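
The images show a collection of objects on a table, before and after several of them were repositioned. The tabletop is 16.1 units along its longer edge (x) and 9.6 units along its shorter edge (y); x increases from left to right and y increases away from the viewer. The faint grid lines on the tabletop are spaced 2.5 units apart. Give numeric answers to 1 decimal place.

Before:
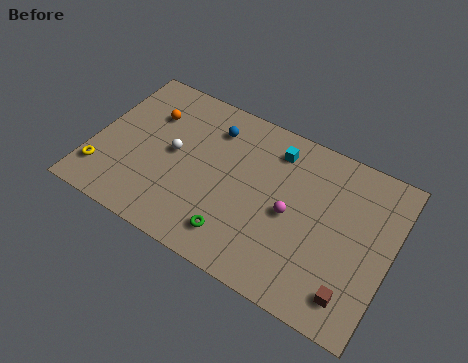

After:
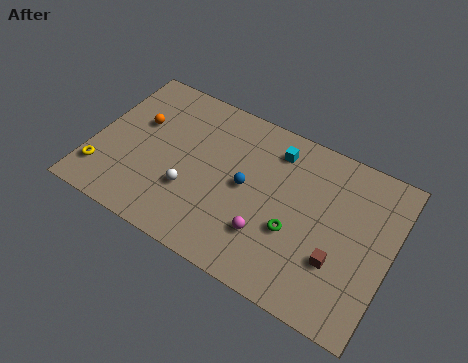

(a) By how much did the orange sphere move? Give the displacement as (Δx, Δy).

(-0.5, -0.8)

From the two frames, the orange sphere sits at roughly (2.7, 6.8) before and (2.2, 6.0) after.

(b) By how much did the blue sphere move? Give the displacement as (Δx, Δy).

(2.2, -2.6)

From the two frames, the blue sphere sits at roughly (6.1, 7.5) before and (8.3, 4.9) after.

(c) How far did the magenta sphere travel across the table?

2.1

From (10.8, 4.5) to (9.8, 2.7), the magenta sphere covered √(1.0² + 1.8²) ≈ 2.1 units.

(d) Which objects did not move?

the cyan cube and the yellow torus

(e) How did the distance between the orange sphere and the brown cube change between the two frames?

-1.2

Before: roughly 12.9 units apart; after: 11.7. That's 1.2 units closer together.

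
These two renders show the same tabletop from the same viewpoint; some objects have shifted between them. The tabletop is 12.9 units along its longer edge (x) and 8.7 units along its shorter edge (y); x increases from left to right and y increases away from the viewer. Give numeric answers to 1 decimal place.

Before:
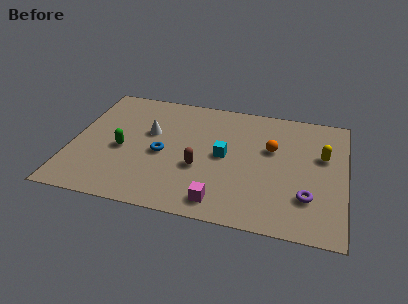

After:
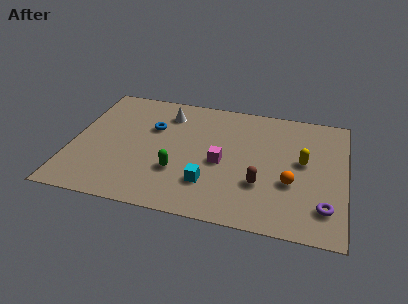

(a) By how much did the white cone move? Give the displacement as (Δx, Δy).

(0.7, 1.6)

The white cone started near (3.6, 5.3) and ended near (4.3, 6.9).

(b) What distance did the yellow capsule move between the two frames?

1.1

The yellow capsule was near (11.8, 5.4) before and (10.9, 4.8) after, so it travelled √(0.9² + 0.6²) ≈ 1.1 units.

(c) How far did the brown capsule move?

2.9

The brown capsule was near (6.1, 3.3) before and (9.0, 2.8) after, so it travelled √(2.9² + 0.5²) ≈ 2.9 units.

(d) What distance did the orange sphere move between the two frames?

2.4

From (9.4, 5.4) to (10.4, 3.2), the orange sphere covered √(1.0² + 2.2²) ≈ 2.4 units.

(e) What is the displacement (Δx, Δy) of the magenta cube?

(-0.1, 2.7)

From the two frames, the magenta cube sits at roughly (7.2, 1.2) before and (7.1, 3.9) after.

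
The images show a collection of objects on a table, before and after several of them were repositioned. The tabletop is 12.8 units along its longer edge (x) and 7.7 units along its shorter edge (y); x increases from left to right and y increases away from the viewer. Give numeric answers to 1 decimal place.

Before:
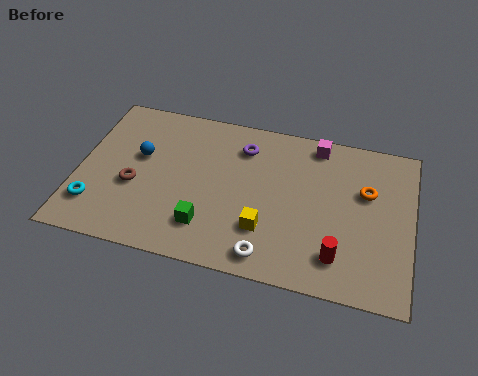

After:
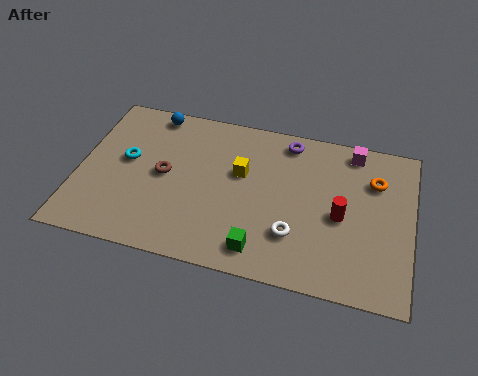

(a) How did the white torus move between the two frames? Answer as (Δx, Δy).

(0.9, 1.2)

The white torus was at about (7.5, 1.0) and moved to about (8.4, 2.2).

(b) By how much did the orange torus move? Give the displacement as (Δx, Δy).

(0.3, 0.6)

The orange torus started near (11.0, 4.9) and ended near (11.3, 5.5).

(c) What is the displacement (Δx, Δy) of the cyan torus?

(1.0, 2.5)

The cyan torus was at about (0.8, 1.8) and moved to about (1.8, 4.3).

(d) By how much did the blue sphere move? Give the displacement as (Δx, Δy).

(0.3, 2.3)

The blue sphere was at about (2.3, 4.6) and moved to about (2.6, 6.9).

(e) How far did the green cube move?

2.2

The green cube moved from about (5.1, 1.8) to (7.2, 1.2), a distance of √(2.1² + 0.6²) ≈ 2.2.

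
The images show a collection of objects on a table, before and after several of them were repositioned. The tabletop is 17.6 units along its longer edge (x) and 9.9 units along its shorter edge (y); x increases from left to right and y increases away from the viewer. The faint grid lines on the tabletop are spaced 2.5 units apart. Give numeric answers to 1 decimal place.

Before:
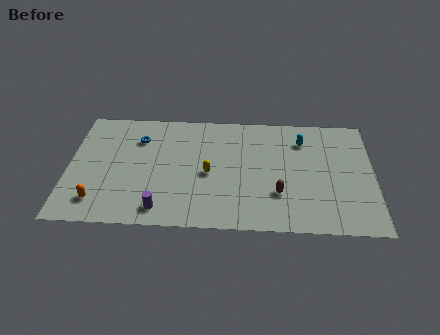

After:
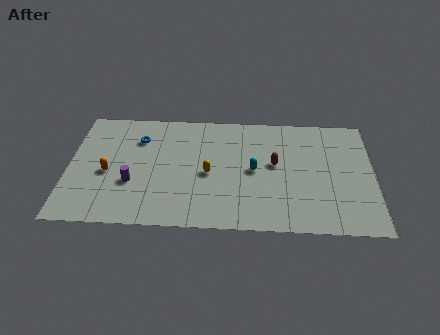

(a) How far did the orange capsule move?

2.5

From (1.8, 1.9) to (2.3, 4.3), the orange capsule covered √(0.5² + 2.4²) ≈ 2.5 units.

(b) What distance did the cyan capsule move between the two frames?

3.9

The cyan capsule was near (13.5, 7.6) before and (10.7, 4.9) after, so it travelled √(2.8² + 2.7²) ≈ 3.9 units.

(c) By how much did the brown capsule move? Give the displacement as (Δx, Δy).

(-0.2, 2.5)

From the two frames, the brown capsule sits at roughly (12.1, 3.0) before and (11.9, 5.5) after.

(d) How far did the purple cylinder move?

2.7

The purple cylinder was near (5.4, 1.4) before and (3.7, 3.5) after, so it travelled √(1.7² + 2.1²) ≈ 2.7 units.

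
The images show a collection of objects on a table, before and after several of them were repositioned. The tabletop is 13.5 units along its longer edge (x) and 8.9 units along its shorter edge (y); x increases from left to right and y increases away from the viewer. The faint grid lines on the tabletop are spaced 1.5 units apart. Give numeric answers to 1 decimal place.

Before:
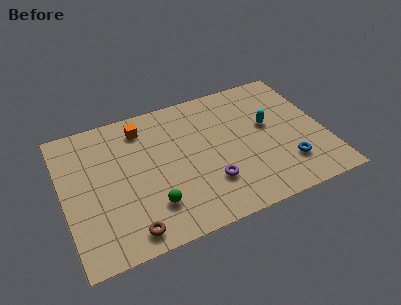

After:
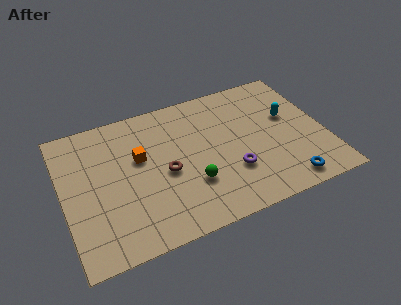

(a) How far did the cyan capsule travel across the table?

1.1

From (10.7, 5.1) to (11.8, 5.3), the cyan capsule covered √(1.1² + 0.2²) ≈ 1.1 units.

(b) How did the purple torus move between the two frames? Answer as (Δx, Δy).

(1.2, 0.3)

The purple torus was at about (7.3, 2.5) and moved to about (8.5, 2.8).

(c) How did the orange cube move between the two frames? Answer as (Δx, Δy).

(-0.3, -1.9)

From the two frames, the orange cube sits at roughly (4.3, 7.3) before and (4.0, 5.4) after.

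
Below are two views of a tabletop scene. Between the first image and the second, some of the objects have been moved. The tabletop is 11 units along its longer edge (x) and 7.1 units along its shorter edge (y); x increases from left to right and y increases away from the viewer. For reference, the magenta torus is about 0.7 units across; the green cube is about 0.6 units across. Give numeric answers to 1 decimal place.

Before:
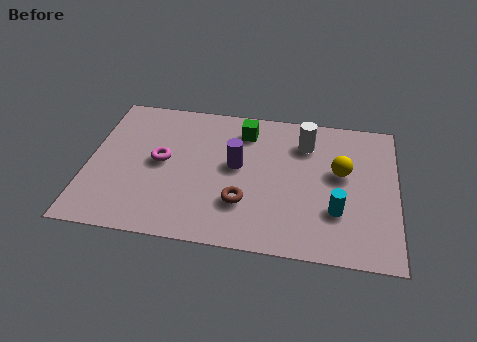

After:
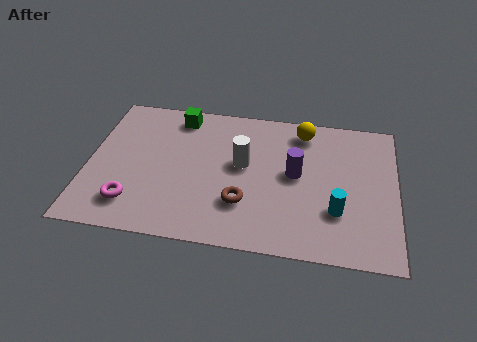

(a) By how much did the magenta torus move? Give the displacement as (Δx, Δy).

(-0.9, -2.2)

The magenta torus was at about (2.6, 3.7) and moved to about (1.7, 1.5).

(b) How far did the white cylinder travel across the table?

2.6

From (7.7, 5.4) to (5.5, 4.0), the white cylinder covered √(2.2² + 1.4²) ≈ 2.6 units.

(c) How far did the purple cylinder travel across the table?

2.1

The purple cylinder was near (5.3, 3.9) before and (7.4, 3.8) after, so it travelled √(2.1² + 0.1²) ≈ 2.1 units.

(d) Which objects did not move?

the cyan cylinder and the brown torus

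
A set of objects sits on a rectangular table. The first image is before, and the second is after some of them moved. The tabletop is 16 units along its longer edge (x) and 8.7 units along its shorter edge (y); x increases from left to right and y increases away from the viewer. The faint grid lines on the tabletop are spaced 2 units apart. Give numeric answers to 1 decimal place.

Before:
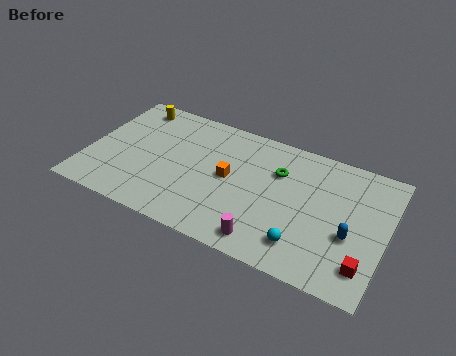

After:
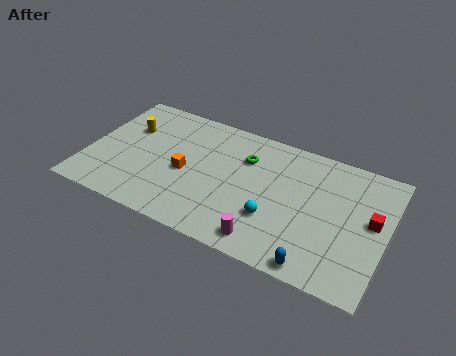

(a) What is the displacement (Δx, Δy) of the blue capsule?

(-1.5, -2.6)

From the two frames, the blue capsule sits at roughly (14.2, 3.4) before and (12.7, 0.8) after.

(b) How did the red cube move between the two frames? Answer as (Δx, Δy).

(0.1, 3.0)

The red cube was at about (15.1, 1.8) and moved to about (15.2, 4.8).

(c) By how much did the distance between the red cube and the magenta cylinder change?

+1.2

Before: roughly 5.1 units apart; after: 6.3. That's 1.2 units further apart.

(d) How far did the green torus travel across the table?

1.8

The green torus moved from about (10.1, 6.0) to (8.3, 6.2), a distance of √(1.8² + 0.2²) ≈ 1.8.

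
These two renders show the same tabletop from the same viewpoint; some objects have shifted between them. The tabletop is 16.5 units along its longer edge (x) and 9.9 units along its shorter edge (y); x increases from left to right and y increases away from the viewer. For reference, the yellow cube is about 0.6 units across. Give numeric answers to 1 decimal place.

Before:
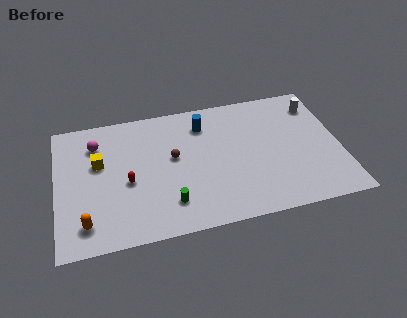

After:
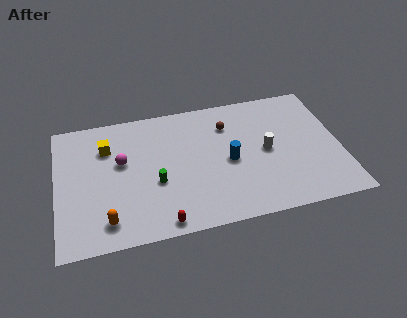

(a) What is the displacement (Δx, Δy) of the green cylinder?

(-0.7, 1.7)

From the two frames, the green cylinder sits at roughly (6.4, 2.2) before and (5.7, 3.9) after.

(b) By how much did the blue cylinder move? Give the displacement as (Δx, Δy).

(1.3, -3.2)

From the two frames, the blue cylinder sits at roughly (8.7, 7.8) before and (10.0, 4.6) after.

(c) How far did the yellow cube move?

1.2

From (2.5, 6.1) to (3.0, 7.2), the yellow cube covered √(0.5² + 1.1²) ≈ 1.2 units.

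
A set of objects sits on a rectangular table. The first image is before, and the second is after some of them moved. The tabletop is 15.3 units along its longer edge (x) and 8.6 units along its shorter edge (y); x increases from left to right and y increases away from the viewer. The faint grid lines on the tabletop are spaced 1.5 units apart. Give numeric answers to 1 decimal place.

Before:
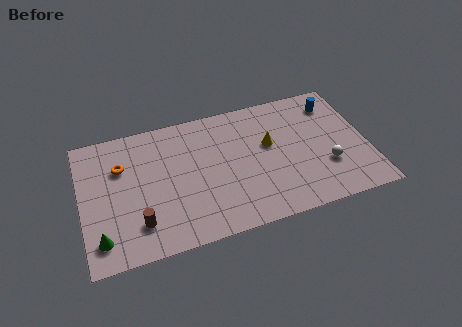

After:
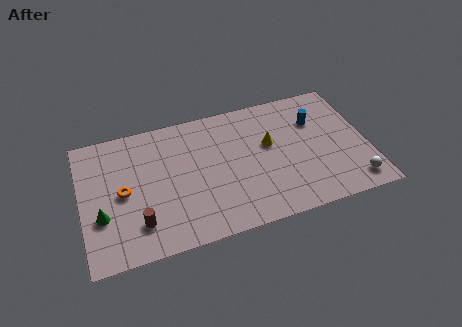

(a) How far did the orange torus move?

1.7

From (2.2, 5.9) to (2.2, 4.2), the orange torus covered √(0.0² + 1.7²) ≈ 1.7 units.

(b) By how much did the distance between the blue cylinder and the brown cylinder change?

-1.4

Before: roughly 12.0 units apart; after: 10.6. That's 1.4 units closer together.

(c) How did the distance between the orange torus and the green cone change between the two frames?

-2.8

The distance was about 4.5 in the first image and 1.7 in the second, so they moved 2.8 units closer together.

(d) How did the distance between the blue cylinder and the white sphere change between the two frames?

+0.8

Before: roughly 4.2 units apart; after: 5.0. That's 0.8 units further apart.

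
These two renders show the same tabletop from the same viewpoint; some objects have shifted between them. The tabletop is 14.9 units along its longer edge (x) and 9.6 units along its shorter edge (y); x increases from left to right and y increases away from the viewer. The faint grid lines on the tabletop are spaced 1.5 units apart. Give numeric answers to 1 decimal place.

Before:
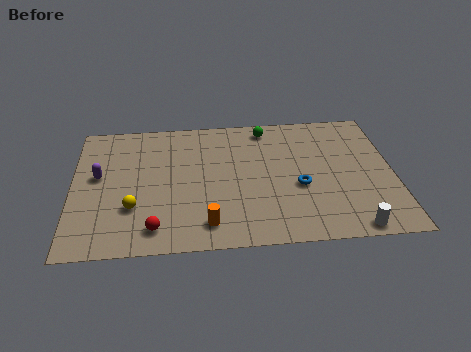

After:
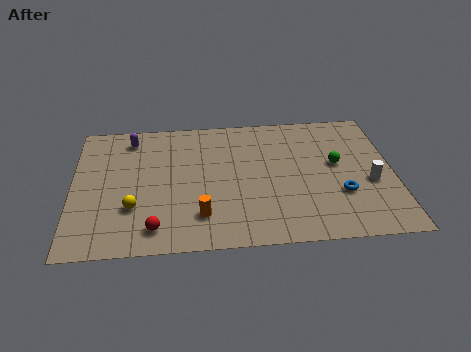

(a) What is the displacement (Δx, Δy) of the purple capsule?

(1.5, 2.7)

From the two frames, the purple capsule sits at roughly (1.2, 5.4) before and (2.7, 8.1) after.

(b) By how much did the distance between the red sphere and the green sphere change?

+0.7

The distance was about 8.7 in the first image and 9.4 in the second, so they moved 0.7 units further apart.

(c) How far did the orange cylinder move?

0.7

The orange cylinder moved from about (6.2, 1.6) to (5.9, 2.2), a distance of √(0.3² + 0.6²) ≈ 0.7.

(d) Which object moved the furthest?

the green sphere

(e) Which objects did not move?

the red sphere and the yellow sphere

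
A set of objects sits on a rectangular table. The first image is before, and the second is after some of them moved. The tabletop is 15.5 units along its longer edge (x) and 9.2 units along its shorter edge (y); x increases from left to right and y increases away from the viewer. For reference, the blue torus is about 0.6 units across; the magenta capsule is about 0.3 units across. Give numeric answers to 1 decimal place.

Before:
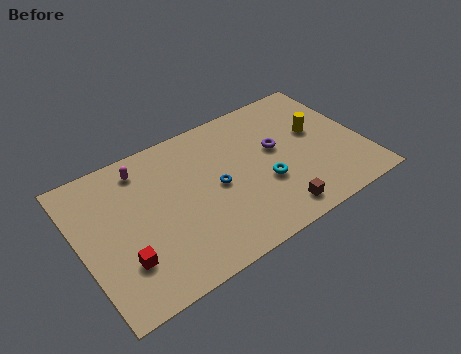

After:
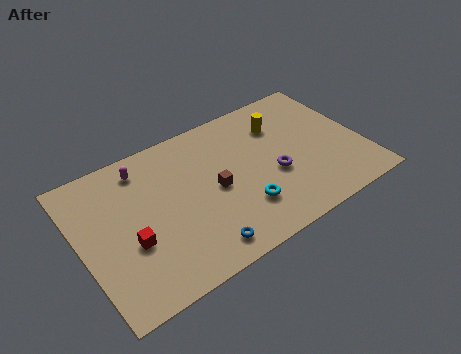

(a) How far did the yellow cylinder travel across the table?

2.3

The yellow cylinder moved from about (13.2, 5.4) to (11.4, 6.8), a distance of √(1.8² + 1.4²) ≈ 2.3.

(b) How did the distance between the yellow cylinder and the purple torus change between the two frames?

+0.9

Before: roughly 2.3 units apart; after: 3.2. That's 0.9 units further apart.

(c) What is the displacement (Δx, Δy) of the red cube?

(0.5, 0.9)

From the two frames, the red cube sits at roughly (2.0, 2.6) before and (2.5, 3.5) after.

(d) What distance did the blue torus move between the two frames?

3.5

From (7.4, 4.5) to (5.9, 1.3), the blue torus covered √(1.5² + 3.2²) ≈ 3.5 units.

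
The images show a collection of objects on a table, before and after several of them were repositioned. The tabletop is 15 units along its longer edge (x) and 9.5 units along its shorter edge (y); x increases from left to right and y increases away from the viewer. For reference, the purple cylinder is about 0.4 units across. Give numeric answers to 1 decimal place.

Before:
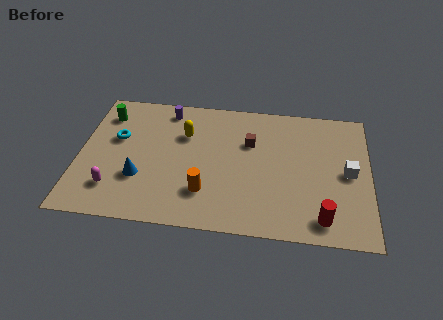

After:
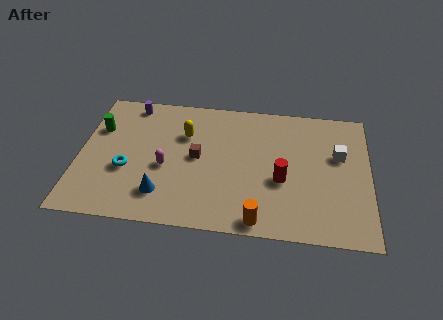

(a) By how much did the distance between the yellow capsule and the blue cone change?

+0.5

Before: roughly 4.0 units apart; after: 4.5. That's 0.5 units further apart.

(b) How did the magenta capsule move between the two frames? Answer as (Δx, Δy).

(2.6, 1.8)

From the two frames, the magenta capsule sits at roughly (1.9, 2.2) before and (4.5, 4.0) after.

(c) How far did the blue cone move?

1.6

The blue cone was near (3.2, 3.1) before and (4.4, 2.1) after, so it travelled √(1.2² + 1.0²) ≈ 1.6 units.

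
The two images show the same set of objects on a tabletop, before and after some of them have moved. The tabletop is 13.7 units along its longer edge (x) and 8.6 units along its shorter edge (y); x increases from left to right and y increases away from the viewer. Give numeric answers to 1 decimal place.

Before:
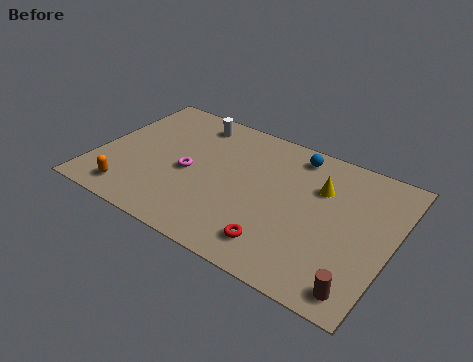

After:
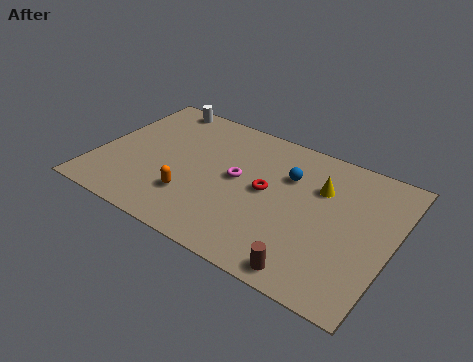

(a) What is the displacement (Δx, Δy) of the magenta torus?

(2.2, 0.7)

The magenta torus started near (4.3, 3.9) and ended near (6.5, 4.6).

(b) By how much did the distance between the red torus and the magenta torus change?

-3.7

Before: roughly 5.1 units apart; after: 1.4. That's 3.7 units closer together.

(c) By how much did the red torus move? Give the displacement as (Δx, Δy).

(-1.0, 2.9)

The red torus was at about (8.9, 1.6) and moved to about (7.9, 4.5).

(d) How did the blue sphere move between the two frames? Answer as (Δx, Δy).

(-0.1, -1.5)

From the two frames, the blue sphere sits at roughly (8.8, 7.4) before and (8.7, 5.9) after.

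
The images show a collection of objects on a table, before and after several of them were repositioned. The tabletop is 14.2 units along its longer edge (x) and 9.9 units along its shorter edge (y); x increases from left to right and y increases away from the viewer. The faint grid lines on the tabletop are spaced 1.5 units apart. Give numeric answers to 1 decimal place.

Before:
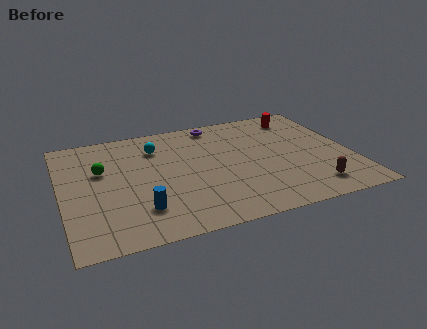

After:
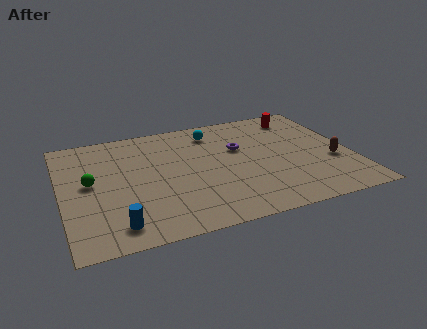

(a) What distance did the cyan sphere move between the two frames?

3.0

From (4.8, 7.5) to (7.7, 8.1), the cyan sphere covered √(2.9² + 0.6²) ≈ 3.0 units.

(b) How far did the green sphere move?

1.1

From (2.0, 6.2) to (1.4, 5.3), the green sphere covered √(0.6² + 0.9²) ≈ 1.1 units.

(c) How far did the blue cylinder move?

1.5

The blue cylinder was near (3.6, 2.4) before and (2.4, 1.5) after, so it travelled √(1.2² + 0.9²) ≈ 1.5 units.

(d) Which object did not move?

the red cylinder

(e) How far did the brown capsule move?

2.4

The brown capsule moved from about (11.9, 1.7) to (13.2, 3.7), a distance of √(1.3² + 2.0²) ≈ 2.4.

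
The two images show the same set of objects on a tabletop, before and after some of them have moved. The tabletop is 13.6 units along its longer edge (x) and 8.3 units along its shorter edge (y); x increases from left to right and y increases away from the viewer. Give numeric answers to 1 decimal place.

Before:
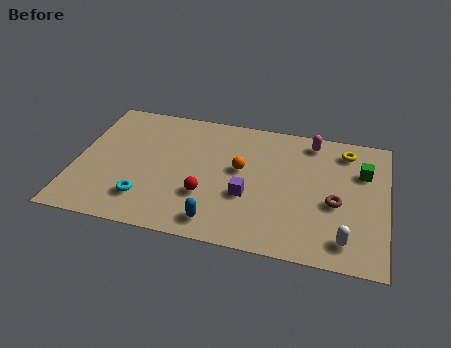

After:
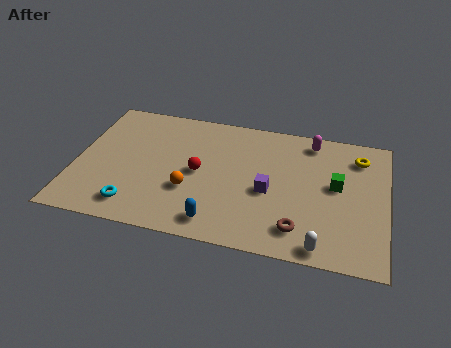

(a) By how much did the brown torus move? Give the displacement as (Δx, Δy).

(-1.5, -1.9)

The brown torus started near (11.4, 3.5) and ended near (9.9, 1.6).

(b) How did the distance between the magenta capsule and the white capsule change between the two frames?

+0.4

They were about 6.0 units apart before and 6.4 after — 0.4 units further apart.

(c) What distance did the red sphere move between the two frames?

1.5

The red sphere was near (5.8, 2.7) before and (5.4, 4.1) after, so it travelled √(0.4² + 1.4²) ≈ 1.5 units.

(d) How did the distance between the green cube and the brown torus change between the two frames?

+0.9

Before: roughly 2.5 units apart; after: 3.4. That's 0.9 units further apart.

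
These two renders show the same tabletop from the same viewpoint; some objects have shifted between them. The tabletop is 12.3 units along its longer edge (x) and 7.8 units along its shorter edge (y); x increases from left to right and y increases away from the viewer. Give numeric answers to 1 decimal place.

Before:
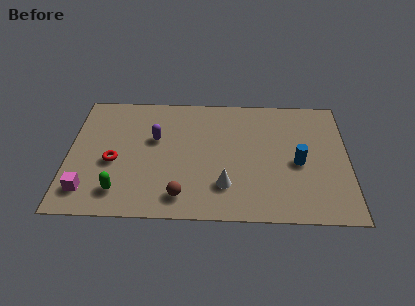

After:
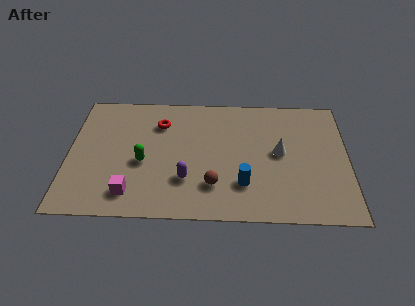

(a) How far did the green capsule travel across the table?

2.1

The green capsule was near (2.3, 1.5) before and (3.3, 3.3) after, so it travelled √(1.0² + 1.8²) ≈ 2.1 units.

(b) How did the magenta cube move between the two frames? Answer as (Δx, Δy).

(1.9, -0.1)

The magenta cube started near (0.9, 1.5) and ended near (2.8, 1.4).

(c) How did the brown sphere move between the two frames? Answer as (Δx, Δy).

(1.4, 0.7)

The brown sphere was at about (5.0, 1.3) and moved to about (6.4, 2.0).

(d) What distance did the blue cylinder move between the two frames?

2.8

The blue cylinder was near (10.1, 3.5) before and (7.7, 2.1) after, so it travelled √(2.4² + 1.4²) ≈ 2.8 units.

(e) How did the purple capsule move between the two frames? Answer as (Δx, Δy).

(1.4, -2.5)

From the two frames, the purple capsule sits at roughly (3.8, 4.8) before and (5.2, 2.3) after.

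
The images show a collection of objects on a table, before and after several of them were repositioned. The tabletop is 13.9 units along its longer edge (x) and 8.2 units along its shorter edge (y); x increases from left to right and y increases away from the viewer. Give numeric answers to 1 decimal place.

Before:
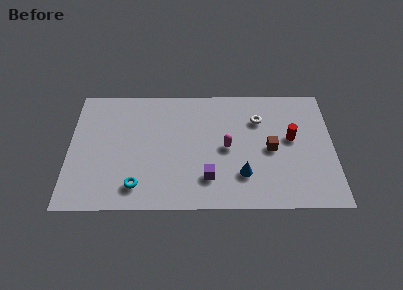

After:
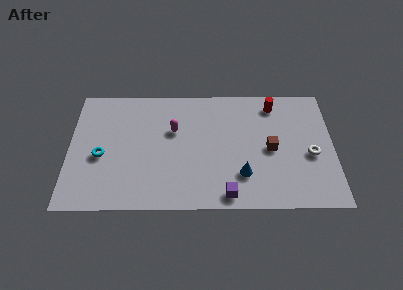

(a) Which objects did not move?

the brown cube and the blue cone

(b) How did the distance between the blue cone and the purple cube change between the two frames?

-0.3

The distance was about 1.8 in the first image and 1.5 in the second, so they moved 0.3 units closer together.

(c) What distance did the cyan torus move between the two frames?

2.8

The cyan torus was near (3.6, 1.5) before and (1.7, 3.5) after, so it travelled √(1.9² + 2.0²) ≈ 2.8 units.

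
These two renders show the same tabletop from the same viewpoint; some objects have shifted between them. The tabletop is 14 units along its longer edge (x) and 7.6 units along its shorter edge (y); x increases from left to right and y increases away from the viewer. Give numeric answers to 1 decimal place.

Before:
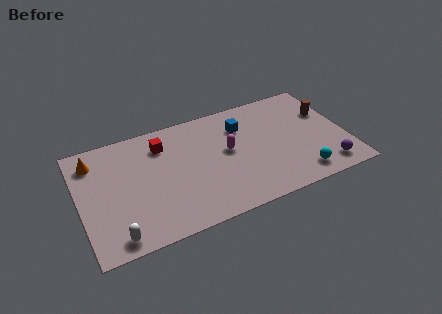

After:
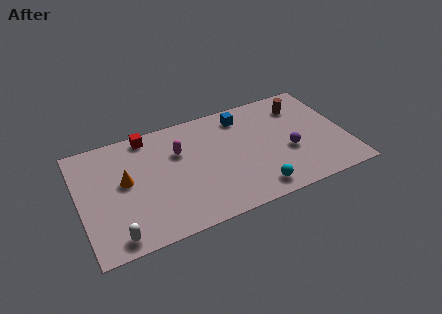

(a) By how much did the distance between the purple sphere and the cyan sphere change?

+1.4

They were about 1.4 units apart before and 2.8 after — 1.4 units further apart.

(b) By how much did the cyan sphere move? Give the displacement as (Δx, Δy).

(-2.4, -0.1)

The cyan sphere was at about (11.3, 1.2) and moved to about (8.9, 1.1).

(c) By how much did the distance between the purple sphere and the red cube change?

-1.4

They were about 9.5 units apart before and 8.1 after — 1.4 units closer together.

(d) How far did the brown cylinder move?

1.6

The brown cylinder moved from about (13.2, 5.0) to (11.9, 5.9), a distance of √(1.3² + 0.9²) ≈ 1.6.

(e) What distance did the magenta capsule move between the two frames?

2.7

The magenta capsule moved from about (7.8, 4.2) to (5.3, 5.1), a distance of √(2.5² + 0.9²) ≈ 2.7.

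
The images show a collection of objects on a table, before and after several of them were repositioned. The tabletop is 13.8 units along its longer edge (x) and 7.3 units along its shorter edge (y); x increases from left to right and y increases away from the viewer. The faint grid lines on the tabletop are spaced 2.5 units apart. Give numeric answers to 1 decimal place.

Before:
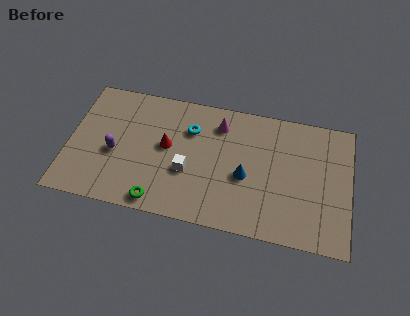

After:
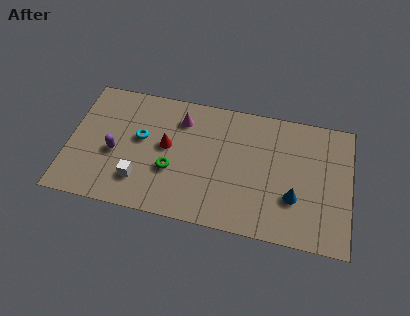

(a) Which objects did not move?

the red cone and the purple capsule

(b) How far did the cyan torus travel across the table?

2.6

From (5.9, 5.2) to (3.5, 4.2), the cyan torus covered √(2.4² + 1.0²) ≈ 2.6 units.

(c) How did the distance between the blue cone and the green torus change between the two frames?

+1.3

Before: roughly 4.7 units apart; after: 6.0. That's 1.3 units further apart.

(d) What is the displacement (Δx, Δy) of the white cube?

(-2.3, -1.0)

From the two frames, the white cube sits at roughly (5.9, 2.8) before and (3.6, 1.8) after.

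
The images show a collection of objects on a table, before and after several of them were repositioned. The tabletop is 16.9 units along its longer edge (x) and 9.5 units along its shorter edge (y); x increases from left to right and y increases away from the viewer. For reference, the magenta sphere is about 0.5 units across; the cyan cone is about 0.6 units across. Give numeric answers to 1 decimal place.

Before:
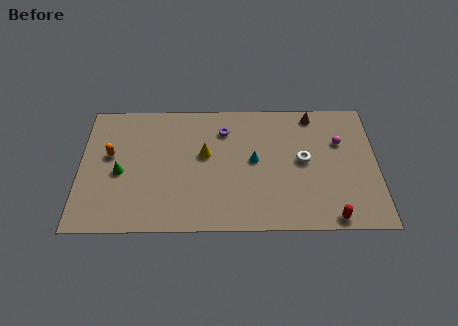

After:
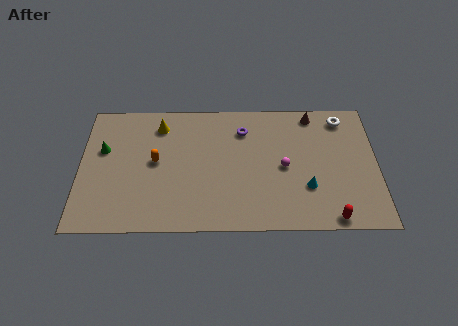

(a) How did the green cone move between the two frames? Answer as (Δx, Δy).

(-1.0, 1.7)

The green cone was at about (2.3, 4.2) and moved to about (1.3, 5.9).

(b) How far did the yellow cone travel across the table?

3.4

The yellow cone was near (7.1, 5.5) before and (4.5, 7.7) after, so it travelled √(2.6² + 2.2²) ≈ 3.4 units.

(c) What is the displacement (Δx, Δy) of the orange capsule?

(2.6, -0.5)

From the two frames, the orange capsule sits at roughly (1.7, 5.5) before and (4.3, 5.0) after.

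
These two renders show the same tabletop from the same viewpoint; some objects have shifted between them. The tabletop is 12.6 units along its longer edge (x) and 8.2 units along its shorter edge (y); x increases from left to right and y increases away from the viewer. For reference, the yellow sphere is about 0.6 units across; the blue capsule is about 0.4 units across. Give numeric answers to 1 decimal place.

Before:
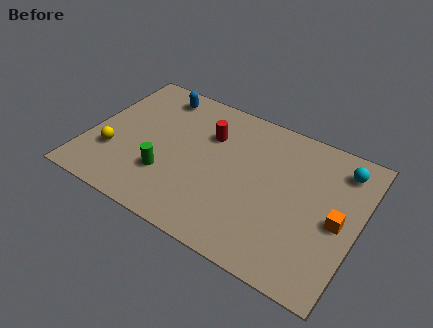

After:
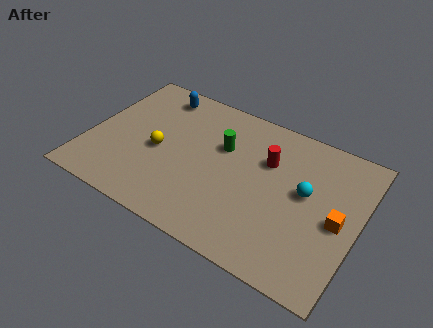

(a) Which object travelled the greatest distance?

the green cylinder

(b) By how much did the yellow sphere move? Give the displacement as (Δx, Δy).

(2.0, 1.1)

The yellow sphere was at about (1.3, 2.6) and moved to about (3.3, 3.7).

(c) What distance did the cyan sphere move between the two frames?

2.5

From (11.5, 6.7) to (10.1, 4.6), the cyan sphere covered √(1.4² + 2.1²) ≈ 2.5 units.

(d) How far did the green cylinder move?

3.6

The green cylinder moved from about (3.9, 2.5) to (6.1, 5.3), a distance of √(2.2² + 2.8²) ≈ 3.6.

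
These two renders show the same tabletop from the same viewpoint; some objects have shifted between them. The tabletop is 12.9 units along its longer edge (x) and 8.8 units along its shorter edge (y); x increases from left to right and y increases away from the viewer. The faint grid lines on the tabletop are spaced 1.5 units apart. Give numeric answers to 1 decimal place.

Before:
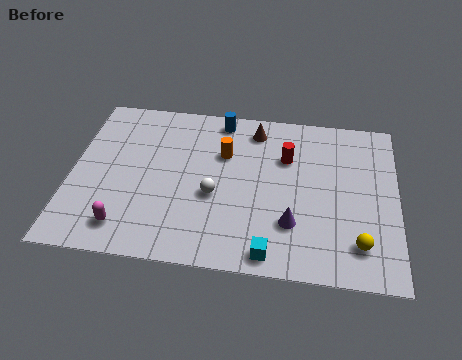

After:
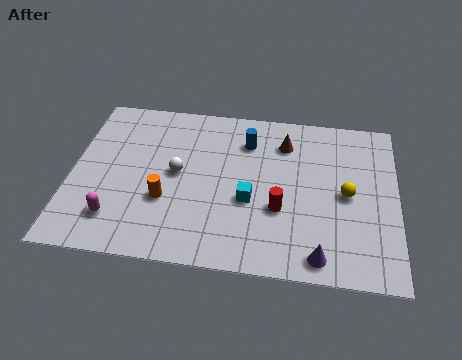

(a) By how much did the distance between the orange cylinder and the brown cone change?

+4.0

Before: roughly 1.9 units apart; after: 5.9. That's 4.0 units further apart.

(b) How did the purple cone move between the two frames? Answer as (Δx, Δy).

(1.1, -1.5)

The purple cone started near (8.8, 2.5) and ended near (9.9, 1.0).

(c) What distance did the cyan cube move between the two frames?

2.8

The cyan cube moved from about (8.0, 0.9) to (7.1, 3.5), a distance of √(0.9² + 2.6²) ≈ 2.8.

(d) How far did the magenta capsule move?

0.6

The magenta capsule was near (2.3, 1.5) before and (1.9, 1.9) after, so it travelled √(0.4² + 0.4²) ≈ 0.6 units.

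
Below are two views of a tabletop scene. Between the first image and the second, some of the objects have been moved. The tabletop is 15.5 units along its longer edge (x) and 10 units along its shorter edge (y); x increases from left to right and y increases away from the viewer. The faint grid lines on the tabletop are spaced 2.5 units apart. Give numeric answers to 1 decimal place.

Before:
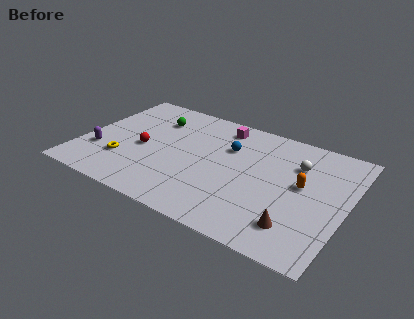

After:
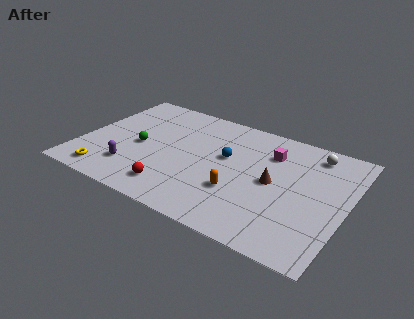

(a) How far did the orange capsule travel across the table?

4.0

From (12.9, 5.5) to (9.5, 3.3), the orange capsule covered √(3.4² + 2.2²) ≈ 4.0 units.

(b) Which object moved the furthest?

the orange capsule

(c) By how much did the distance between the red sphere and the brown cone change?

-3.4

The distance was about 9.7 in the first image and 6.3 in the second, so they moved 3.4 units closer together.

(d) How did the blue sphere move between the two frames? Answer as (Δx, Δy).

(0.0, -0.9)

From the two frames, the blue sphere sits at roughly (8.4, 6.8) before and (8.4, 5.9) after.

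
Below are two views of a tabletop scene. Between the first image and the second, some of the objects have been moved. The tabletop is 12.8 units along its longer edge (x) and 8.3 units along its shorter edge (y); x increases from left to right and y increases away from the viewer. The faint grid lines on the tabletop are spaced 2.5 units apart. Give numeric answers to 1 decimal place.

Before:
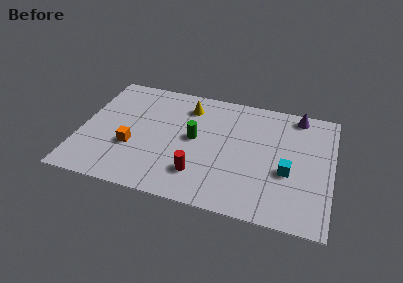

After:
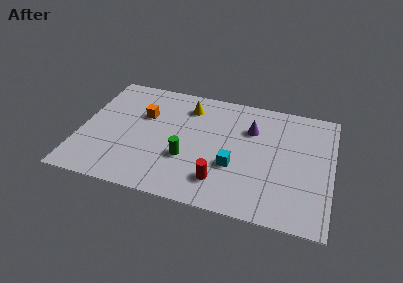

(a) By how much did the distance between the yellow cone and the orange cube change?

-1.9

They were about 4.4 units apart before and 2.5 after — 1.9 units closer together.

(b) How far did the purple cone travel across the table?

2.8

The purple cone was near (10.9, 7.4) before and (8.6, 5.8) after, so it travelled √(2.3² + 1.6²) ≈ 2.8 units.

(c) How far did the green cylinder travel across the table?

1.5

From (5.8, 4.4) to (5.5, 2.9), the green cylinder covered √(0.3² + 1.5²) ≈ 1.5 units.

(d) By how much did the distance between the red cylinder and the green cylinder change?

-0.3

Before: roughly 2.4 units apart; after: 2.1. That's 0.3 units closer together.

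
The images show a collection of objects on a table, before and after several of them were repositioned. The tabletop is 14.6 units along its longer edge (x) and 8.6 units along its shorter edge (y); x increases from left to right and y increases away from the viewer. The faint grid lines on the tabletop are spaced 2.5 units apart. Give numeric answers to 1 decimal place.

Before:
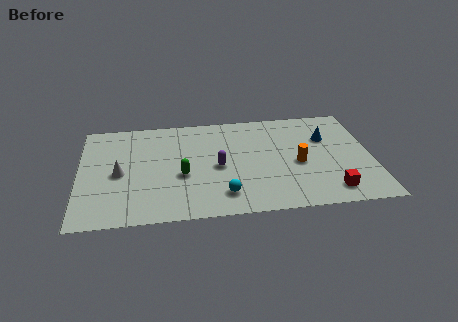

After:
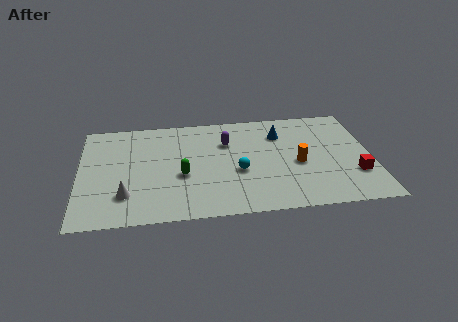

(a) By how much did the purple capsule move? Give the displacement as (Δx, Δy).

(0.5, 2.0)

The purple capsule started near (6.9, 4.0) and ended near (7.4, 6.0).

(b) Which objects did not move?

the green capsule and the orange cylinder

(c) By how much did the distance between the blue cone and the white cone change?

-1.7

They were about 10.6 units apart before and 8.9 after — 1.7 units closer together.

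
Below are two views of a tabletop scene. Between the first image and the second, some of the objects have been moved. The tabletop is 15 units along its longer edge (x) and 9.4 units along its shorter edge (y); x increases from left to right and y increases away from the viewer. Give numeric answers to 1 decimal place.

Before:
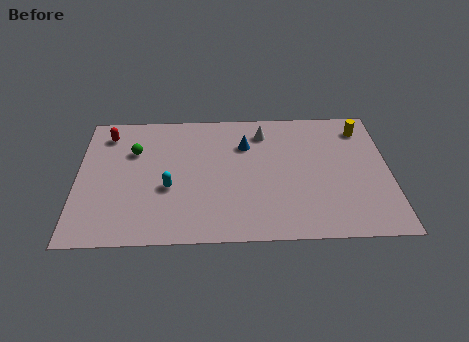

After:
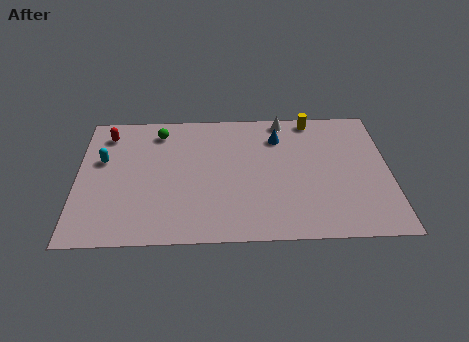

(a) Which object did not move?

the red capsule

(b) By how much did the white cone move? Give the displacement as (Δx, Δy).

(1.0, 0.9)

From the two frames, the white cone sits at roughly (9.0, 7.6) before and (10.0, 8.5) after.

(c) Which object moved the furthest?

the cyan capsule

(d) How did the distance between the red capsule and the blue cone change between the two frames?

+1.5

The distance was about 6.8 in the first image and 8.3 in the second, so they moved 1.5 units further apart.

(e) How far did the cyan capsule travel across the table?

3.8

The cyan capsule was near (4.4, 3.7) before and (1.2, 5.8) after, so it travelled √(3.2² + 2.1²) ≈ 3.8 units.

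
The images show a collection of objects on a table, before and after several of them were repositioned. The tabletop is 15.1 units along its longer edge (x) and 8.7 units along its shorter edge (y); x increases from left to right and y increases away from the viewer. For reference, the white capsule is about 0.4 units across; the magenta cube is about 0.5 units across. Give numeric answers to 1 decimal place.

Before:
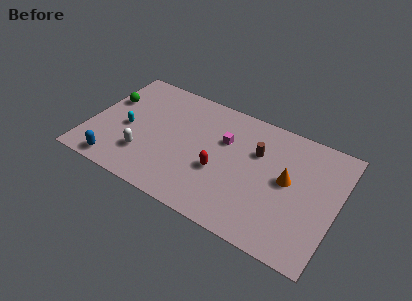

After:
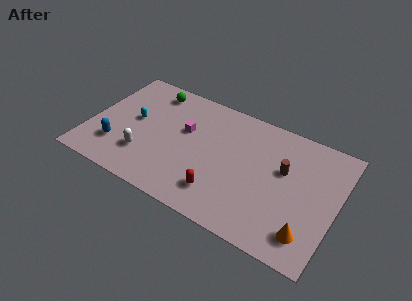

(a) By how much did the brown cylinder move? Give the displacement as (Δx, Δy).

(1.7, -0.5)

The brown cylinder started near (10.1, 5.8) and ended near (11.8, 5.3).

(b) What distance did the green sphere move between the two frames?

3.0

The green sphere moved from about (0.9, 5.6) to (3.3, 7.4), a distance of √(2.4² + 1.8²) ≈ 3.0.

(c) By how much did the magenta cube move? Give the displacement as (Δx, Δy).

(-2.4, -0.4)

The magenta cube was at about (8.1, 5.7) and moved to about (5.7, 5.3).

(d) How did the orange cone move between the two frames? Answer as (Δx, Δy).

(1.6, -3.0)

The orange cone started near (12.1, 4.7) and ended near (13.7, 1.7).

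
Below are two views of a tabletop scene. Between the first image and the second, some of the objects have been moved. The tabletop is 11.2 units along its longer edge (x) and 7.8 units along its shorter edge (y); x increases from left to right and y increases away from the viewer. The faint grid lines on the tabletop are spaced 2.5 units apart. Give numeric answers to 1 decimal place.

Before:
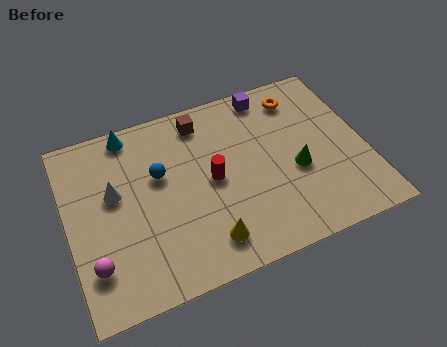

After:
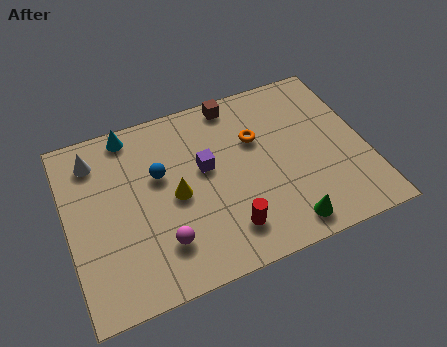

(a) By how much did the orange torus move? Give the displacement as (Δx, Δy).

(-1.8, -1.3)

The orange torus started near (9.0, 6.4) and ended near (7.2, 5.1).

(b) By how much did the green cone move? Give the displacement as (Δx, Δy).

(-0.7, -2.2)

The green cone was at about (8.5, 3.2) and moved to about (7.8, 1.0).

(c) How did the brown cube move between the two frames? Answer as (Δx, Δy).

(1.3, 0.4)

From the two frames, the brown cube sits at roughly (5.3, 6.6) before and (6.6, 7.0) after.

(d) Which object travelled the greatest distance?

the purple cube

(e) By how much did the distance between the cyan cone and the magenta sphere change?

-0.3

They were about 5.4 units apart before and 5.1 after — 0.3 units closer together.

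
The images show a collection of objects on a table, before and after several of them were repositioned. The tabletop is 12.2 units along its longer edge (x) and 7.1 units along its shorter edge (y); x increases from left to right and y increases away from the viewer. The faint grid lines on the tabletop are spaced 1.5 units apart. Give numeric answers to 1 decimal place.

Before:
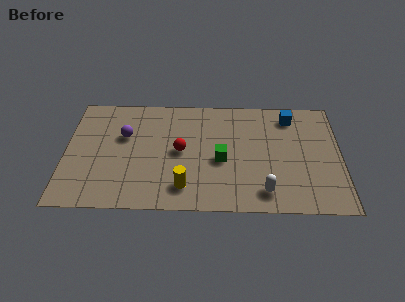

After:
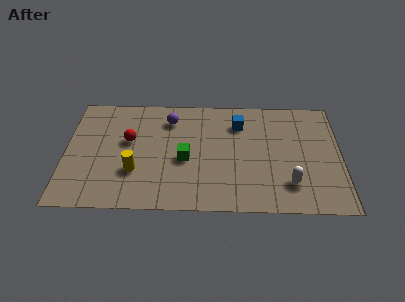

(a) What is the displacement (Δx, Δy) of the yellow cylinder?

(-2.2, 0.9)

From the two frames, the yellow cylinder sits at roughly (5.3, 1.4) before and (3.1, 2.3) after.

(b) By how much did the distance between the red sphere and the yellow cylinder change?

-0.3

They were about 2.2 units apart before and 1.9 after — 0.3 units closer together.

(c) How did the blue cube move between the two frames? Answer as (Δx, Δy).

(-2.3, -0.5)

The blue cube was at about (10.0, 5.9) and moved to about (7.7, 5.4).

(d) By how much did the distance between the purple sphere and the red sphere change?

-0.4

They were about 2.7 units apart before and 2.3 after — 0.4 units closer together.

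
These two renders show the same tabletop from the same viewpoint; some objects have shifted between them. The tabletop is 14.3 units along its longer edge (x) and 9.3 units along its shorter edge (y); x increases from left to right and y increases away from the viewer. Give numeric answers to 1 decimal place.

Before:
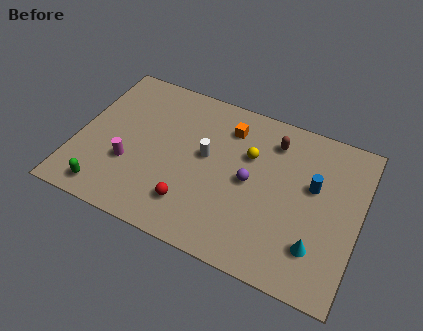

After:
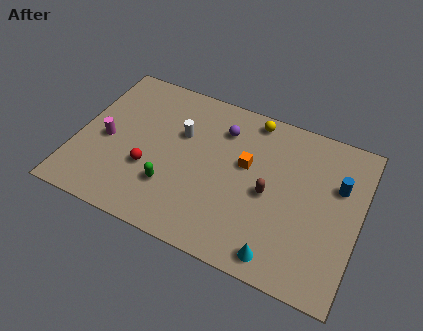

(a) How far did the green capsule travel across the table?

3.4

The green capsule was near (1.9, 1.2) before and (5.0, 2.7) after, so it travelled √(3.1² + 1.5²) ≈ 3.4 units.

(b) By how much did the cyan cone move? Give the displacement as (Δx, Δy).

(-1.7, -1.2)

The cyan cone started near (12.4, 2.3) and ended near (10.7, 1.1).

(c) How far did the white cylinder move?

1.6

The white cylinder was near (6.5, 5.2) before and (5.1, 6.0) after, so it travelled √(1.4² + 0.8²) ≈ 1.6 units.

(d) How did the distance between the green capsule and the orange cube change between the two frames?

-3.7

Before: roughly 8.2 units apart; after: 4.5. That's 3.7 units closer together.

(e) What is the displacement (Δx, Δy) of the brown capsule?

(0.1, -3.1)

From the two frames, the brown capsule sits at roughly (9.7, 7.4) before and (9.8, 4.3) after.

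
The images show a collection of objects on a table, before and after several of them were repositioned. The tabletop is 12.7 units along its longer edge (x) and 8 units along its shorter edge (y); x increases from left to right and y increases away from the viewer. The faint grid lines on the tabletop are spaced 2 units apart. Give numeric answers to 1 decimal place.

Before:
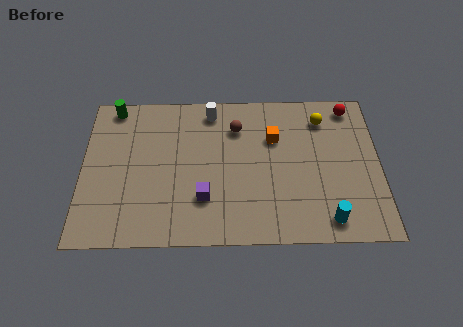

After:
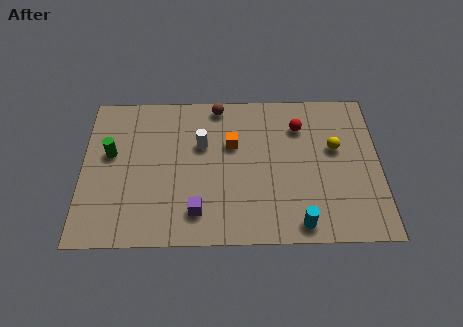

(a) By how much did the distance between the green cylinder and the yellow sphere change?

+0.6

Before: roughly 9.0 units apart; after: 9.6. That's 0.6 units further apart.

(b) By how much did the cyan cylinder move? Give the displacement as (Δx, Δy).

(-1.2, -0.2)

The cyan cylinder started near (10.4, 1.1) and ended near (9.2, 0.9).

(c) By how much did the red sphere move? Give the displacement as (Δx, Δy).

(-2.2, -1.0)

The red sphere started near (11.5, 7.0) and ended near (9.3, 6.0).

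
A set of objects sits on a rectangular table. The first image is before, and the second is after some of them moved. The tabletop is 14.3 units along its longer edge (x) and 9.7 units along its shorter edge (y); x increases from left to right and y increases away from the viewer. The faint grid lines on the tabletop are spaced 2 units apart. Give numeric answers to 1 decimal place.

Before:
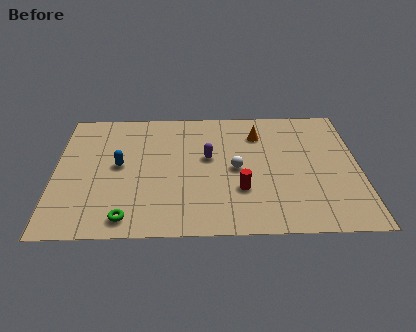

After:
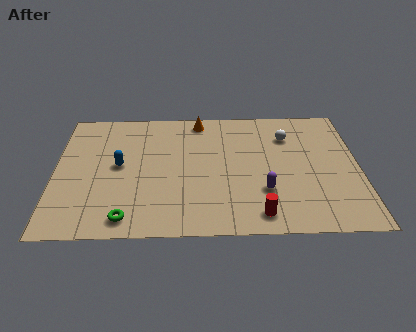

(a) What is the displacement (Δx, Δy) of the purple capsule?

(2.6, -2.6)

The purple capsule started near (7.2, 5.6) and ended near (9.8, 3.0).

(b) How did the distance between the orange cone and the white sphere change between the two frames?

+1.5

They were about 2.9 units apart before and 4.4 after — 1.5 units further apart.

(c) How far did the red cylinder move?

2.0

From (8.7, 3.1) to (9.5, 1.3), the red cylinder covered √(0.8² + 1.8²) ≈ 2.0 units.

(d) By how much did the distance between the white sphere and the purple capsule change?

+2.8

They were about 1.6 units apart before and 4.4 after — 2.8 units further apart.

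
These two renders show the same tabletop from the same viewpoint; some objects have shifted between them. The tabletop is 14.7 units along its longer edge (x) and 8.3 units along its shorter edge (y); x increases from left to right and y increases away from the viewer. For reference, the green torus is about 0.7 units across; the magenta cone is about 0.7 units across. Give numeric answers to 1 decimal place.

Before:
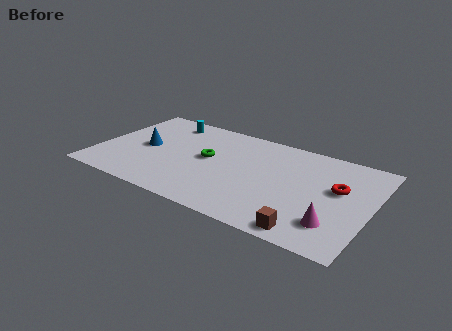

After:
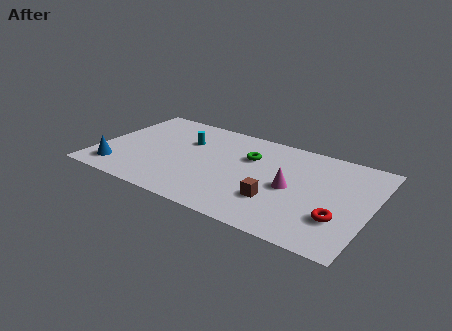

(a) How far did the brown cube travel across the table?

2.5

The brown cube moved from about (11.8, 0.9) to (9.9, 2.5), a distance of √(1.9² + 1.6²) ≈ 2.5.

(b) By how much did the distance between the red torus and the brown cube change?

-0.8

They were about 4.1 units apart before and 3.3 after — 0.8 units closer together.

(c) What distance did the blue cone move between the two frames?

2.8

The blue cone moved from about (2.5, 4.1) to (1.4, 1.5), a distance of √(1.1² + 2.6²) ≈ 2.8.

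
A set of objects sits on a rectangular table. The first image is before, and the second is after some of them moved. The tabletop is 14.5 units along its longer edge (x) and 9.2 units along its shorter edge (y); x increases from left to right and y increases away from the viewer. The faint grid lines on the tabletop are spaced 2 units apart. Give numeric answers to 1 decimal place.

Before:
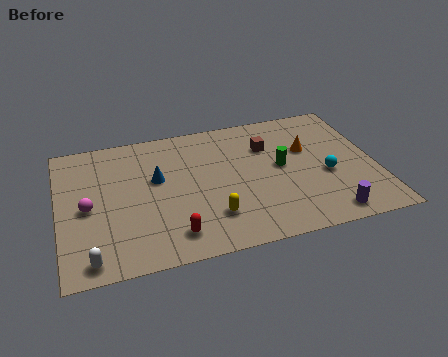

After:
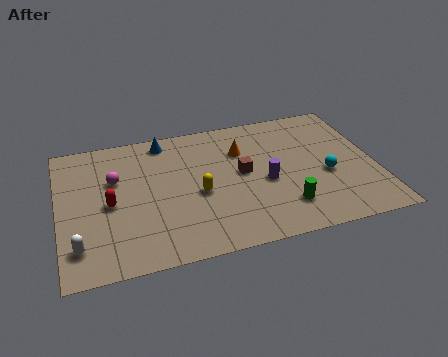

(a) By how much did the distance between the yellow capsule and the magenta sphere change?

-1.7

They were about 5.9 units apart before and 4.2 after — 1.7 units closer together.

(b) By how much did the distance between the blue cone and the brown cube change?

-0.6

They were about 5.3 units apart before and 4.7 after — 0.6 units closer together.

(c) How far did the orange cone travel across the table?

3.1

The orange cone moved from about (11.5, 5.8) to (8.5, 6.5), a distance of √(3.0² + 0.7²) ≈ 3.1.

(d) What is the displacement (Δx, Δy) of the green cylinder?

(-0.1, -2.8)

The green cylinder started near (10.2, 4.9) and ended near (10.1, 2.1).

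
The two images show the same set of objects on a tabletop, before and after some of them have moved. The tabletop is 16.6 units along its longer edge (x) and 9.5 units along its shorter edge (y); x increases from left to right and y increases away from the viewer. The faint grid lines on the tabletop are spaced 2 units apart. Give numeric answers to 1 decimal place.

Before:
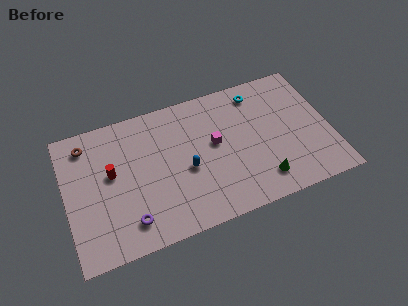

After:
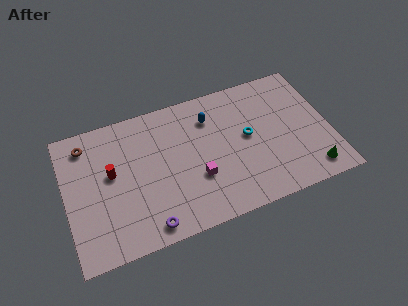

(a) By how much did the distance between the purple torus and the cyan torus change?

-2.9

Before: roughly 10.7 units apart; after: 7.8. That's 2.9 units closer together.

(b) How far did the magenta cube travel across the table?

2.4

The magenta cube moved from about (9.4, 5.3) to (8.1, 3.3), a distance of √(1.3² + 2.0²) ≈ 2.4.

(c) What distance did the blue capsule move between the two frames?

3.6

From (7.5, 4.1) to (9.3, 7.2), the blue capsule covered √(1.8² + 3.1²) ≈ 3.6 units.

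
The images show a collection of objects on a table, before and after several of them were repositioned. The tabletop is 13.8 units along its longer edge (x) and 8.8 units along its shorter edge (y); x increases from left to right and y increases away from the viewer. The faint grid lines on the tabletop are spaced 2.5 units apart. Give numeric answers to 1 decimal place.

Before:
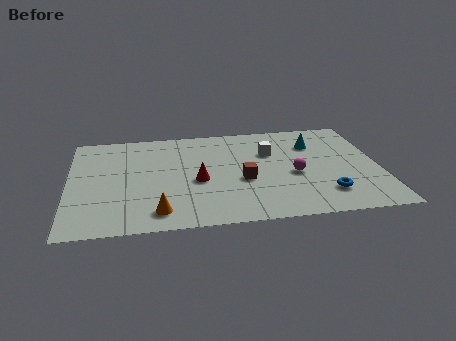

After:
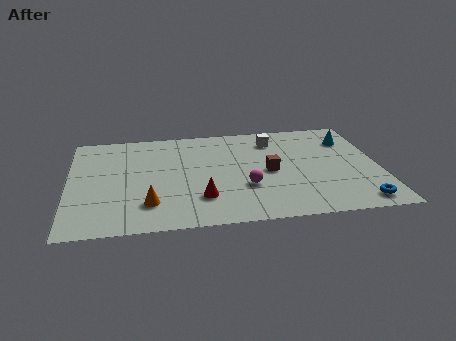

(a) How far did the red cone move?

1.5

The red cone moved from about (5.7, 3.8) to (5.8, 2.3), a distance of √(0.1² + 1.5²) ≈ 1.5.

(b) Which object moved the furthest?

the magenta sphere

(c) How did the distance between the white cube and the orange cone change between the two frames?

+0.7

They were about 6.8 units apart before and 7.5 after — 0.7 units further apart.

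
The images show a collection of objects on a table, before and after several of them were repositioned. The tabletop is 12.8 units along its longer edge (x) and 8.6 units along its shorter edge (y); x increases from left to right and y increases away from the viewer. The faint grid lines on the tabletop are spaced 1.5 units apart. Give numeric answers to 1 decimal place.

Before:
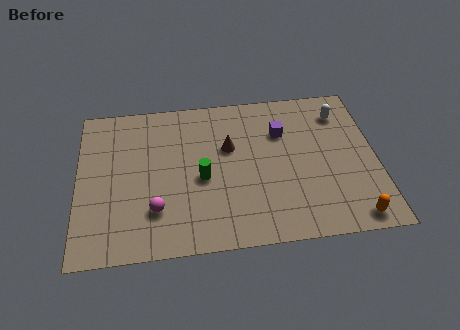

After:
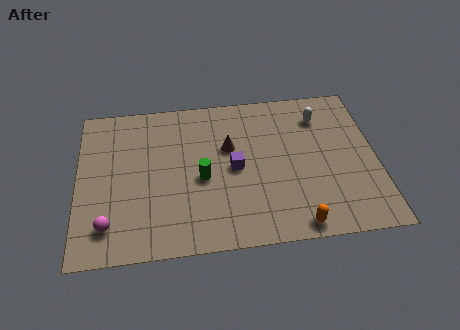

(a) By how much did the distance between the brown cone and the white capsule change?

-0.9

They were about 5.1 units apart before and 4.2 after — 0.9 units closer together.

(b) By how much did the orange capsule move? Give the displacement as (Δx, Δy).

(-2.4, -0.1)

From the two frames, the orange capsule sits at roughly (11.6, 0.9) before and (9.2, 0.8) after.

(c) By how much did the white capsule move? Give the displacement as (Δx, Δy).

(-0.9, -0.1)

From the two frames, the white capsule sits at roughly (11.4, 6.8) before and (10.5, 6.7) after.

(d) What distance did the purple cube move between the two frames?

2.8

The purple cube was near (8.8, 6.0) before and (6.7, 4.2) after, so it travelled √(2.1² + 1.8²) ≈ 2.8 units.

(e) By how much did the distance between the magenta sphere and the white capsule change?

+1.2

The distance was about 9.3 in the first image and 10.5 in the second, so they moved 1.2 units further apart.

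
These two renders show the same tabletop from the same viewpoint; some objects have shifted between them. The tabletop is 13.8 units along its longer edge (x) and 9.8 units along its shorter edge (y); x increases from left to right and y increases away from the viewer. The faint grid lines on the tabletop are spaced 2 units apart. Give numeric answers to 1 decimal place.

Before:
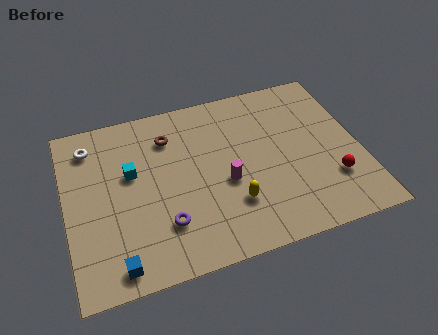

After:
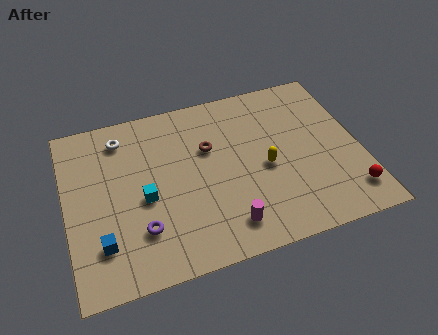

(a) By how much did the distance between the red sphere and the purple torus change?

+1.8

The distance was about 7.9 in the first image and 9.7 in the second, so they moved 1.8 units further apart.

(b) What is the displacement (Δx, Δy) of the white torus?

(1.5, 0.1)

The white torus started near (1.3, 8.0) and ended near (2.8, 8.1).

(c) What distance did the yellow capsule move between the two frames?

2.3

The yellow capsule was near (7.6, 2.8) before and (9.3, 4.4) after, so it travelled √(1.7² + 1.6²) ≈ 2.3 units.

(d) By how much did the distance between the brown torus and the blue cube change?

-0.4

The distance was about 7.0 in the first image and 6.6 in the second, so they moved 0.4 units closer together.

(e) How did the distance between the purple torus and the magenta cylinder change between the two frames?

+0.6

The distance was about 3.4 in the first image and 4.0 in the second, so they moved 0.6 units further apart.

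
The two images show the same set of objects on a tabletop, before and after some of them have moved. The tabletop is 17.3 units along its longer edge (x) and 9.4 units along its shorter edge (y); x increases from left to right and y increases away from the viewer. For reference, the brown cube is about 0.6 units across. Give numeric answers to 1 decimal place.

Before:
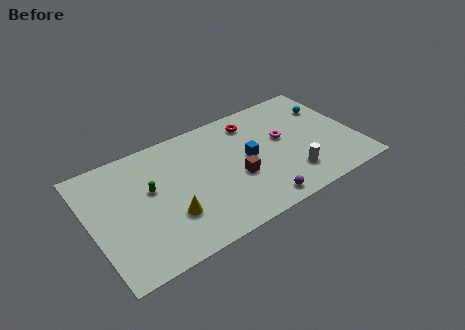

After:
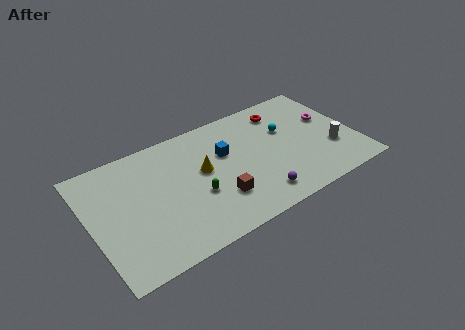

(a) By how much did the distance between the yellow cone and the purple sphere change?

-1.0

Before: roughly 5.8 units apart; after: 4.8. That's 1.0 units closer together.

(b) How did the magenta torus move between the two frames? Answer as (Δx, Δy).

(3.2, 0.3)

The magenta torus was at about (12.7, 5.4) and moved to about (15.9, 5.7).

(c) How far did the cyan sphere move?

3.1

The cyan sphere was near (16.0, 6.7) before and (13.0, 6.0) after, so it travelled √(3.0² + 0.7²) ≈ 3.1 units.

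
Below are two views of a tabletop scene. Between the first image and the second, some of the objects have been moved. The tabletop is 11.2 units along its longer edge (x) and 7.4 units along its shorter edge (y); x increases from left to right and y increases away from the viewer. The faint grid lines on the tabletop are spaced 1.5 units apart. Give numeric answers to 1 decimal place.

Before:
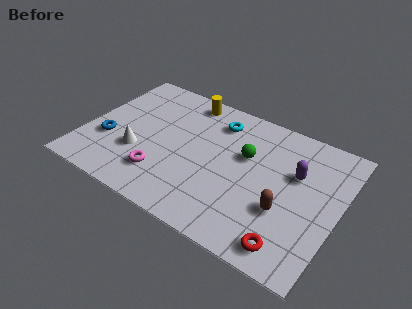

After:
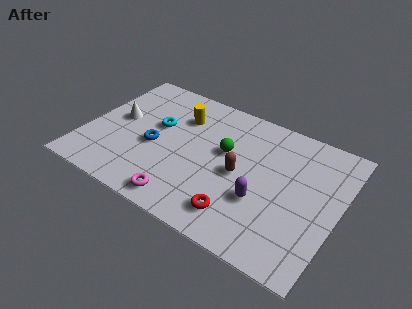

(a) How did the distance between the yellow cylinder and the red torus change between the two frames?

-2.6

They were about 7.8 units apart before and 5.2 after — 2.6 units closer together.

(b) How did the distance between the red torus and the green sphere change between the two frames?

-1.2

The distance was about 4.4 in the first image and 3.2 in the second, so they moved 1.2 units closer together.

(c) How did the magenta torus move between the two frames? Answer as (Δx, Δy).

(1.1, -0.9)

The magenta torus was at about (3.7, 1.8) and moved to about (4.8, 0.9).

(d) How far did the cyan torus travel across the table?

2.9

The cyan torus was near (5.5, 5.9) before and (3.0, 4.4) after, so it travelled √(2.5² + 1.5²) ≈ 2.9 units.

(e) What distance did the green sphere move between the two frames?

0.9

The green sphere moved from about (7.0, 4.6) to (6.1, 4.4), a distance of √(0.9² + 0.2²) ≈ 0.9.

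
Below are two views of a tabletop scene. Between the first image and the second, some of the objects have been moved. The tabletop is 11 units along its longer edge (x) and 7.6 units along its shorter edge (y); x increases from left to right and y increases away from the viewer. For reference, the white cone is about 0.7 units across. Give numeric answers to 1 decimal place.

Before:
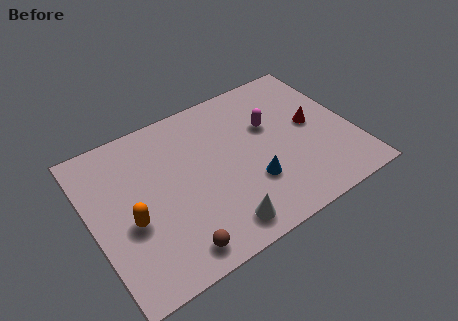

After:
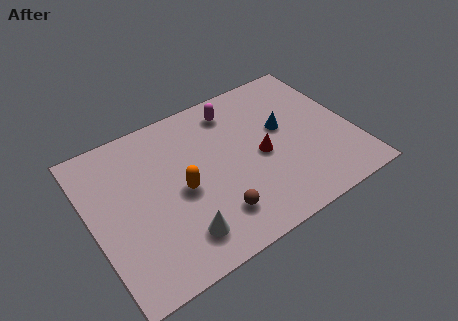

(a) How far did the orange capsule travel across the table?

2.2

The orange capsule moved from about (1.5, 3.1) to (3.7, 3.5), a distance of √(2.2² + 0.4²) ≈ 2.2.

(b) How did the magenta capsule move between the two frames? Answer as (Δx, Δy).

(-1.3, 1.5)

The magenta capsule was at about (7.7, 4.8) and moved to about (6.4, 6.3).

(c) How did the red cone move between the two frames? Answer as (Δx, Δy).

(-2.3, -0.5)

From the two frames, the red cone sits at roughly (9.4, 4.0) before and (7.1, 3.5) after.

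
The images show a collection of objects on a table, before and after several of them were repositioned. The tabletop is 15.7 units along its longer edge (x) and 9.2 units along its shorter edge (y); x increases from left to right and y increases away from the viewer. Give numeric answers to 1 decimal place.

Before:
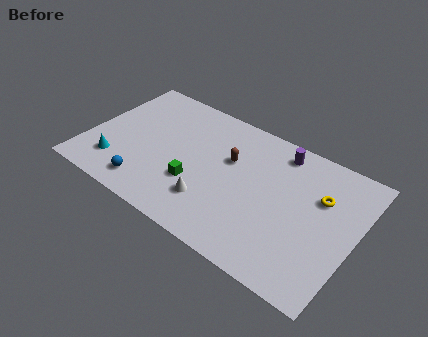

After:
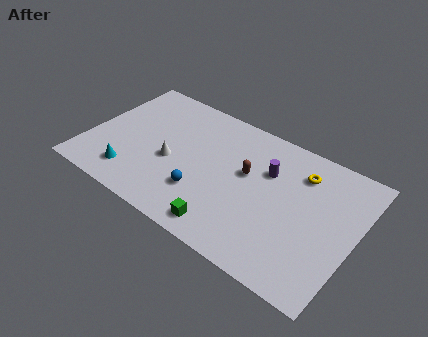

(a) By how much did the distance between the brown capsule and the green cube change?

+1.1

Before: roughly 3.1 units apart; after: 4.2. That's 1.1 units further apart.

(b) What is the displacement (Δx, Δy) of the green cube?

(2.2, -1.9)

The green cube was at about (6.6, 3.1) and moved to about (8.8, 1.2).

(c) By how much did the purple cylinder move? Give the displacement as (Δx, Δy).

(-0.4, -1.7)

The purple cylinder was at about (10.8, 7.9) and moved to about (10.4, 6.2).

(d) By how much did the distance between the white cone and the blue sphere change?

-1.4

Before: roughly 3.8 units apart; after: 2.4. That's 1.4 units closer together.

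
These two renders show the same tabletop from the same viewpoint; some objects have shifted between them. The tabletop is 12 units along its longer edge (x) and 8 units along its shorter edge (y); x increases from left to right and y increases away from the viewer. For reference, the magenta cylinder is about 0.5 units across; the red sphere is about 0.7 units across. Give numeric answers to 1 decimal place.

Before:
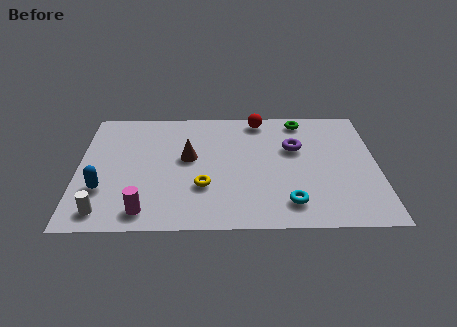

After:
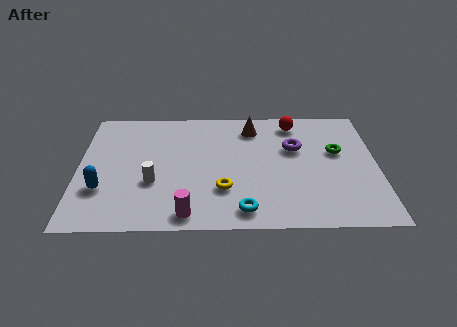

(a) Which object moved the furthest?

the brown cone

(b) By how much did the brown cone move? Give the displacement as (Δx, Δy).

(2.6, 2.0)

The brown cone was at about (4.4, 4.5) and moved to about (7.0, 6.5).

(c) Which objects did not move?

the blue capsule and the purple torus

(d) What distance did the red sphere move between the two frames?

1.4

The red sphere moved from about (7.3, 7.1) to (8.7, 6.8), a distance of √(1.4² + 0.3²) ≈ 1.4.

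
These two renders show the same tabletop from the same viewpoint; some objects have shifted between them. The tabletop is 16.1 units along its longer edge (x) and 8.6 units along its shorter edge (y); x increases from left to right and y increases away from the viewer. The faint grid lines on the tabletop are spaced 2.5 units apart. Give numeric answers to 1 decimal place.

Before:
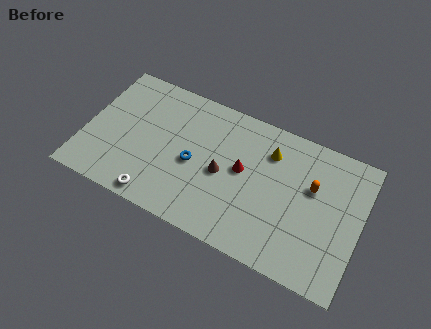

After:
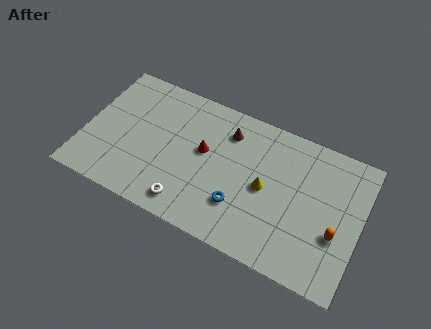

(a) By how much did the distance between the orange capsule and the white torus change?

-1.1

They were about 9.7 units apart before and 8.6 after — 1.1 units closer together.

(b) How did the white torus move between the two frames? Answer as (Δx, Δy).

(1.8, 0.4)

From the two frames, the white torus sits at roughly (4.6, 0.9) before and (6.4, 1.3) after.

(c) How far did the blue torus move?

3.2

From (6.4, 3.9) to (9.3, 2.5), the blue torus covered √(2.9² + 1.4²) ≈ 3.2 units.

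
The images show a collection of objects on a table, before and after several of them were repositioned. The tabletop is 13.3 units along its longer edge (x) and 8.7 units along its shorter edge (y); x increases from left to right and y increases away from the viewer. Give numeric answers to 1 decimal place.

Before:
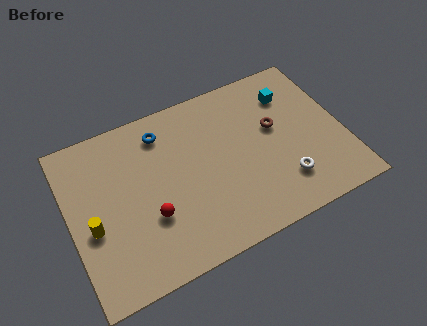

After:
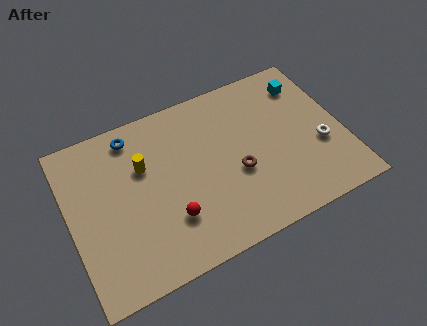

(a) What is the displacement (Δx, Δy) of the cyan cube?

(0.8, 0.3)

From the two frames, the cyan cube sits at roughly (11.1, 6.6) before and (11.9, 6.9) after.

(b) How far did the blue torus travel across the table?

1.5

The blue torus moved from about (4.8, 7.1) to (3.4, 7.5), a distance of √(1.4² + 0.4²) ≈ 1.5.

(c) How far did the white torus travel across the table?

2.3

The white torus was near (10.1, 2.1) before and (12.1, 3.3) after, so it travelled √(2.0² + 1.2²) ≈ 2.3 units.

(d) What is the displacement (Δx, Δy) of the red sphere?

(0.9, -0.5)

From the two frames, the red sphere sits at roughly (3.7, 3.0) before and (4.6, 2.5) after.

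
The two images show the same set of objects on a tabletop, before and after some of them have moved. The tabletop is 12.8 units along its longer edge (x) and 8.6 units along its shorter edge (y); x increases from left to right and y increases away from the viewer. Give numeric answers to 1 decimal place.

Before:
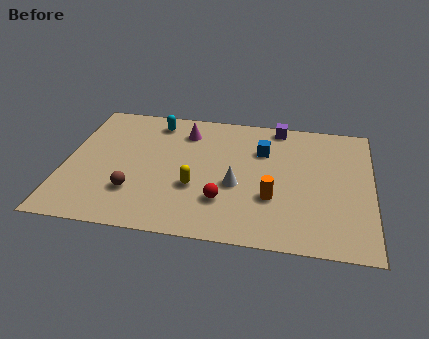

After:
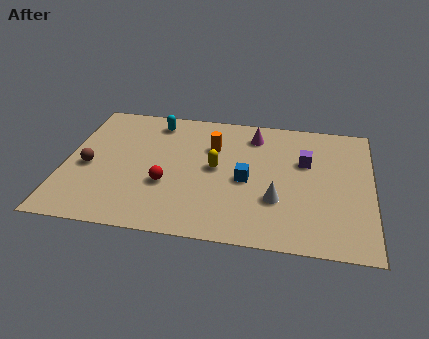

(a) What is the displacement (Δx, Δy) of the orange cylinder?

(-2.6, 3.0)

The orange cylinder started near (8.7, 2.9) and ended near (6.1, 5.9).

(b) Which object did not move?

the cyan capsule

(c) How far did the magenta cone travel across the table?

2.9

The magenta cone was near (4.9, 6.8) before and (7.8, 7.0) after, so it travelled √(2.9² + 0.2²) ≈ 2.9 units.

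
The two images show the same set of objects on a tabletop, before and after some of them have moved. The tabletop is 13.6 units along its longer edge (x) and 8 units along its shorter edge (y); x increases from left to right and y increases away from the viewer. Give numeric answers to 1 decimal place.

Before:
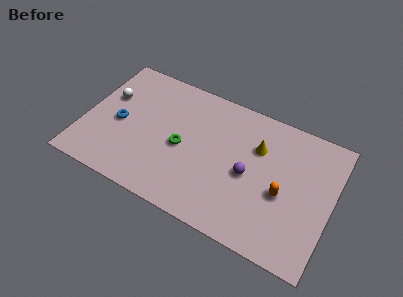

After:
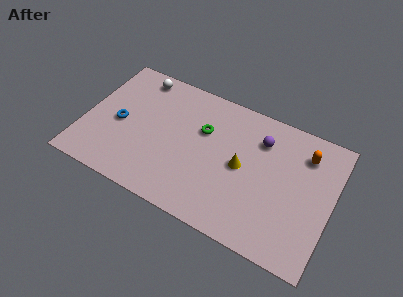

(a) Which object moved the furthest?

the orange capsule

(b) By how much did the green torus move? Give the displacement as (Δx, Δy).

(1.0, 1.5)

The green torus was at about (5.4, 3.7) and moved to about (6.4, 5.2).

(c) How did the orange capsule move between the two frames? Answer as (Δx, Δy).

(0.9, 2.8)

From the two frames, the orange capsule sits at roughly (11.0, 3.4) before and (11.9, 6.2) after.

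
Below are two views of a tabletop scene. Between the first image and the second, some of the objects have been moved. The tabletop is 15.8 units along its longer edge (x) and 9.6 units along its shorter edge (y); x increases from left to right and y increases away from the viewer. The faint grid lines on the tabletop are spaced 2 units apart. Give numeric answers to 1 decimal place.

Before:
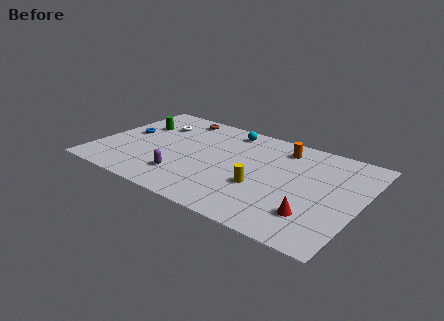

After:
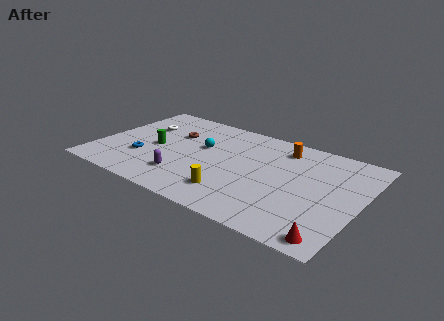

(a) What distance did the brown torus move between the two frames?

2.0

The brown torus moved from about (4.1, 8.4) to (4.2, 6.4), a distance of √(0.1² + 2.0²) ≈ 2.0.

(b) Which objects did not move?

the purple capsule and the orange cylinder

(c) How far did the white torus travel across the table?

0.9

The white torus moved from about (3.0, 7.0) to (2.2, 6.5), a distance of √(0.8² + 0.5²) ≈ 0.9.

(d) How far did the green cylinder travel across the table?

2.5

From (1.9, 6.5) to (3.4, 4.5), the green cylinder covered √(1.5² + 2.0²) ≈ 2.5 units.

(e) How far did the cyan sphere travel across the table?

2.8

The cyan sphere was near (7.3, 8.3) before and (6.1, 5.8) after, so it travelled √(1.2² + 2.5²) ≈ 2.8 units.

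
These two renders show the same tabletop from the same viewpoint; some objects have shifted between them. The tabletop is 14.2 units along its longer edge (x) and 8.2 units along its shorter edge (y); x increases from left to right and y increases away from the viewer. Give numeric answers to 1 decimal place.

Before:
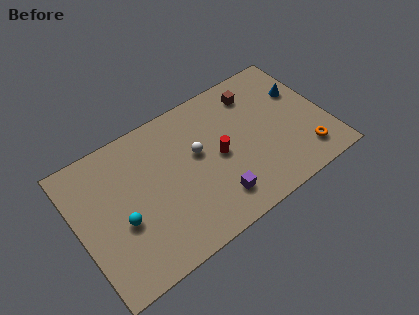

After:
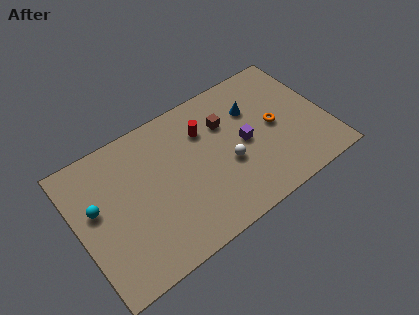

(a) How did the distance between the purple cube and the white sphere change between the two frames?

-1.8

Before: roughly 3.1 units apart; after: 1.3. That's 1.8 units closer together.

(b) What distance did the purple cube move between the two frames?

3.1

From (7.4, 1.7) to (9.5, 4.0), the purple cube covered √(2.1² + 2.3²) ≈ 3.1 units.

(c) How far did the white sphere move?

2.1

From (6.9, 4.8) to (8.4, 3.3), the white sphere covered √(1.5² + 1.5²) ≈ 2.1 units.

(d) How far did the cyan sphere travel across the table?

1.9

From (2.3, 3.3) to (1.1, 4.8), the cyan sphere covered √(1.2² + 1.5²) ≈ 1.9 units.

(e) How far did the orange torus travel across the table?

2.8

From (12.6, 1.6) to (11.3, 4.1), the orange torus covered √(1.3² + 2.5²) ≈ 2.8 units.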